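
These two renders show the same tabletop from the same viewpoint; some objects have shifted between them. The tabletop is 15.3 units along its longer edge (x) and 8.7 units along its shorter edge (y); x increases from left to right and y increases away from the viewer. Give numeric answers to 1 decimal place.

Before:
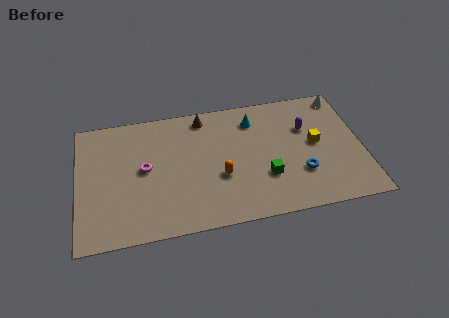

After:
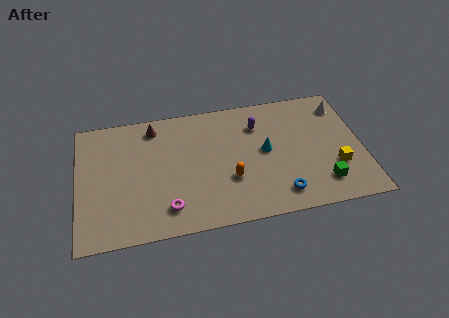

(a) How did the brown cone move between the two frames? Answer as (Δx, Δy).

(-2.7, -0.2)

From the two frames, the brown cone sits at roughly (6.9, 7.6) before and (4.2, 7.4) after.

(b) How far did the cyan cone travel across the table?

2.4

From (9.6, 6.9) to (10.1, 4.6), the cyan cone covered √(0.5² + 2.3²) ≈ 2.4 units.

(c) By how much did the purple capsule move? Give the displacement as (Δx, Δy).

(-2.6, 0.7)

The purple capsule started near (12.4, 5.8) and ended near (9.8, 6.5).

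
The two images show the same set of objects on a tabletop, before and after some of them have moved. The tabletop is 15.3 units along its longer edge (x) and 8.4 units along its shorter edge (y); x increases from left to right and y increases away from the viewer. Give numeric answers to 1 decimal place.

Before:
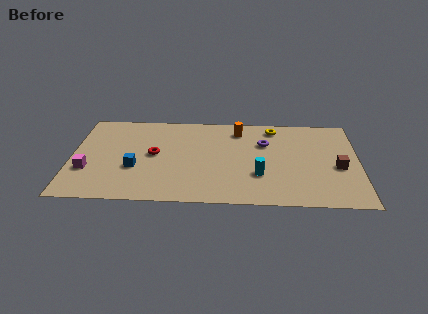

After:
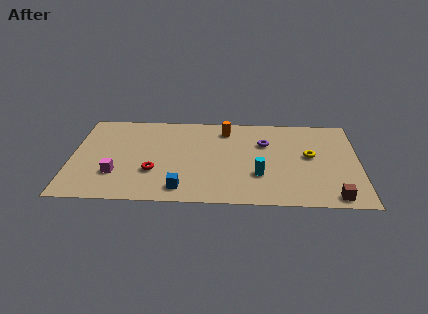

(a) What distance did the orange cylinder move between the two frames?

0.7

The orange cylinder moved from about (8.9, 6.9) to (8.2, 6.9), a distance of √(0.7² + 0.0²) ≈ 0.7.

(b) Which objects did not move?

the purple torus and the cyan cylinder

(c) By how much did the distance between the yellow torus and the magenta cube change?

-0.3

They were about 10.8 units apart before and 10.5 after — 0.3 units closer together.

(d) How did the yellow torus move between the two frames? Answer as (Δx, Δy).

(1.9, -2.6)

From the two frames, the yellow torus sits at roughly (10.8, 7.2) before and (12.7, 4.6) after.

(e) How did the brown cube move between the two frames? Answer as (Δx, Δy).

(-0.3, -2.7)

From the two frames, the brown cube sits at roughly (14.2, 3.6) before and (13.9, 0.9) after.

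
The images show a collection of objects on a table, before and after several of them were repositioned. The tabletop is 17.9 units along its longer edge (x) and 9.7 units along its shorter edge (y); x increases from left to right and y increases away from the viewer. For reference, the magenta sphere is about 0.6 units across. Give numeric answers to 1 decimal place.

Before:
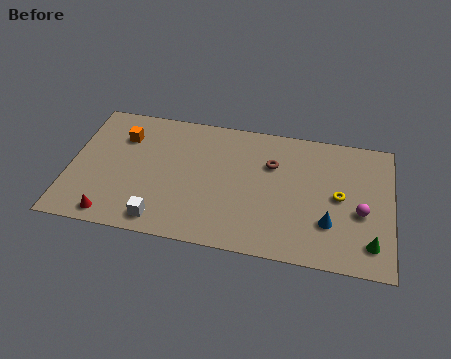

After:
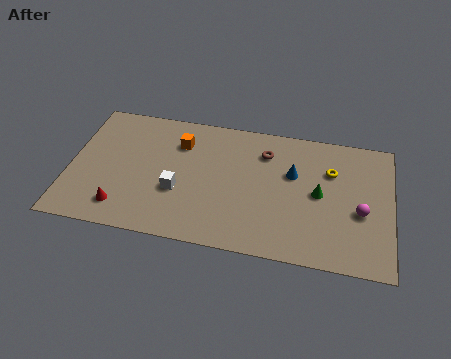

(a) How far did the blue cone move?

3.8

The blue cone was near (14.5, 2.9) before and (12.4, 6.1) after, so it travelled √(2.1² + 3.2²) ≈ 3.8 units.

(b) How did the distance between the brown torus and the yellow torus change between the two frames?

-0.4

The distance was about 4.2 in the first image and 3.8 in the second, so they moved 0.4 units closer together.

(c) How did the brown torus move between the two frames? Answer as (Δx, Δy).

(-0.4, 0.8)

From the two frames, the brown torus sits at roughly (11.2, 6.6) before and (10.8, 7.4) after.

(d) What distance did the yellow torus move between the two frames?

1.9

From (15.0, 4.9) to (14.5, 6.7), the yellow torus covered √(0.5² + 1.8²) ≈ 1.9 units.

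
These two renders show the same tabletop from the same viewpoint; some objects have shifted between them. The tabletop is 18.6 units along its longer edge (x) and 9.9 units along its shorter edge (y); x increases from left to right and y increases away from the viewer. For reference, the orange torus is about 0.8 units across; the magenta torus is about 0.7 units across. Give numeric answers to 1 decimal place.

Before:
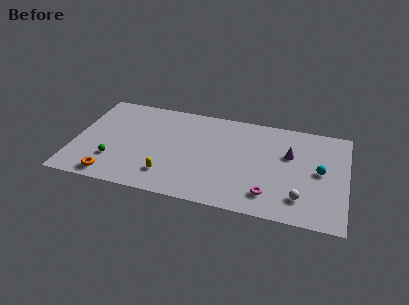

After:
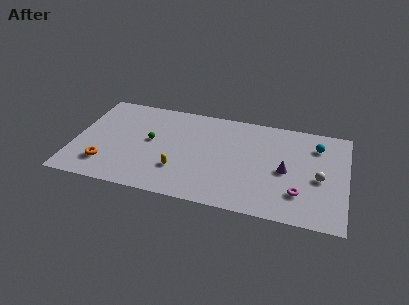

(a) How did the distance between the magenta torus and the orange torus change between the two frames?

+2.5

They were about 10.7 units apart before and 13.2 after — 2.5 units further apart.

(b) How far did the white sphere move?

2.5

The white sphere was near (15.6, 2.2) before and (16.8, 4.4) after, so it travelled √(1.2² + 2.2²) ≈ 2.5 units.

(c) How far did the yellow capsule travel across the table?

1.0

The yellow capsule moved from about (6.6, 2.2) to (7.3, 2.9), a distance of √(0.7² + 0.7²) ≈ 1.0.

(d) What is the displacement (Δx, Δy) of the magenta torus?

(2.0, 0.6)

From the two frames, the magenta torus sits at roughly (13.5, 2.0) before and (15.5, 2.6) after.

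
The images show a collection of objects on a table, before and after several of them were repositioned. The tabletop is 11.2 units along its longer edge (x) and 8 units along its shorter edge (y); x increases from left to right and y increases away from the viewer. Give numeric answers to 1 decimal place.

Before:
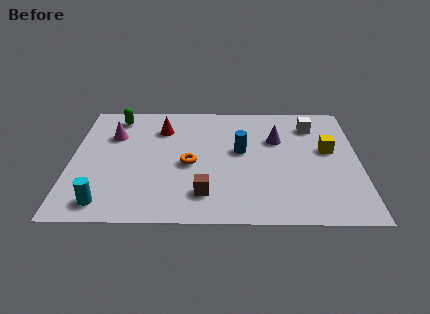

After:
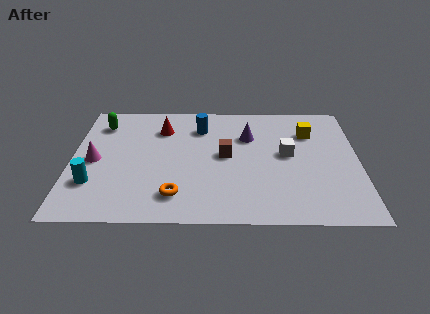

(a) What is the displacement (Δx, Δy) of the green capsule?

(-0.6, -0.5)

The green capsule started near (1.7, 6.8) and ended near (1.1, 6.3).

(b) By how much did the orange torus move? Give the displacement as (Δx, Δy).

(-0.5, -2.0)

From the two frames, the orange torus sits at roughly (4.6, 3.6) before and (4.1, 1.6) after.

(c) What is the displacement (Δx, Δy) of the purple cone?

(-1.1, 0.2)

The purple cone started near (8.0, 5.3) and ended near (6.9, 5.5).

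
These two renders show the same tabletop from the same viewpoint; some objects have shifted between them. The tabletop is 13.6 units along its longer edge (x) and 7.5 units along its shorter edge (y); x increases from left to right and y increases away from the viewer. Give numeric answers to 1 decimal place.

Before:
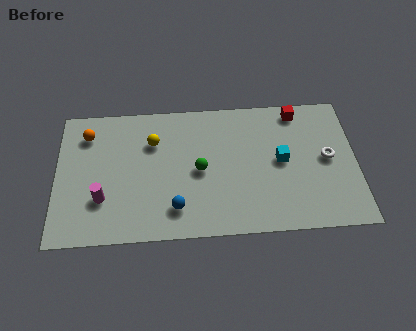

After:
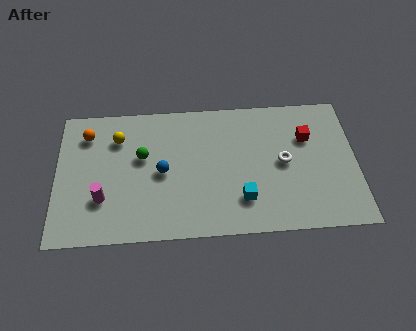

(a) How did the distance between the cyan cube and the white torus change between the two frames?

+0.6

They were about 2.1 units apart before and 2.7 after — 0.6 units further apart.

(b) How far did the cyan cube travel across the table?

2.7

The cyan cube moved from about (10.2, 3.9) to (8.4, 1.9), a distance of √(1.8² + 2.0²) ≈ 2.7.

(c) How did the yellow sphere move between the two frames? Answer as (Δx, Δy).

(-1.6, 0.3)

The yellow sphere was at about (4.4, 5.3) and moved to about (2.8, 5.6).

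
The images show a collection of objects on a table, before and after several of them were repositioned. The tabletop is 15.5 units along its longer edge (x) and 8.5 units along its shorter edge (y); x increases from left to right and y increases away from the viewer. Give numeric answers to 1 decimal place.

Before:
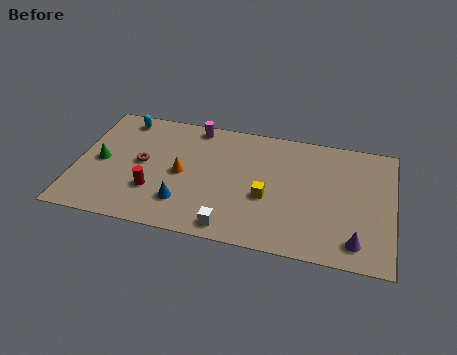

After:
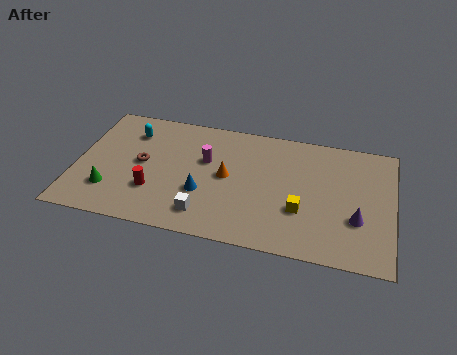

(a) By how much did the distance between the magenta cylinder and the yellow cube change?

-0.3

Before: roughly 5.7 units apart; after: 5.4. That's 0.3 units closer together.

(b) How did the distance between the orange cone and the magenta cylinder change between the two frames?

-2.1

They were about 3.5 units apart before and 1.4 after — 2.1 units closer together.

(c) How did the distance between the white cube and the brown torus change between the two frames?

-1.4

Before: roughly 5.7 units apart; after: 4.3. That's 1.4 units closer together.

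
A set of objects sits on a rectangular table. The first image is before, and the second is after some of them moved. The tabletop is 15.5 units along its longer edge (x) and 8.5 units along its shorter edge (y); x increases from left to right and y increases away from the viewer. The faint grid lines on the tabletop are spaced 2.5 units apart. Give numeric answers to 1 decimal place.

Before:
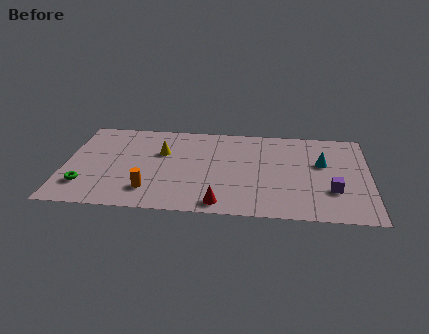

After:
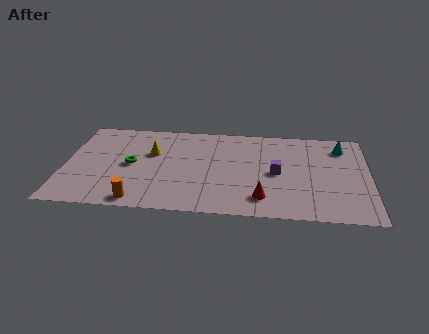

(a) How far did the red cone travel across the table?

2.2

The red cone moved from about (8.0, 1.0) to (10.1, 1.7), a distance of √(2.1² + 0.7²) ≈ 2.2.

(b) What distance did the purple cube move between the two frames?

3.1

The purple cube was near (13.6, 2.7) before and (10.8, 4.1) after, so it travelled √(2.8² + 1.4²) ≈ 3.1 units.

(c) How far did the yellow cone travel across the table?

0.5

The yellow cone was near (4.9, 5.5) before and (4.4, 5.4) after, so it travelled √(0.5² + 0.1²) ≈ 0.5 units.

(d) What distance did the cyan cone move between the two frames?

1.9

The cyan cone was near (13.1, 5.2) before and (14.1, 6.8) after, so it travelled √(1.0² + 1.6²) ≈ 1.9 units.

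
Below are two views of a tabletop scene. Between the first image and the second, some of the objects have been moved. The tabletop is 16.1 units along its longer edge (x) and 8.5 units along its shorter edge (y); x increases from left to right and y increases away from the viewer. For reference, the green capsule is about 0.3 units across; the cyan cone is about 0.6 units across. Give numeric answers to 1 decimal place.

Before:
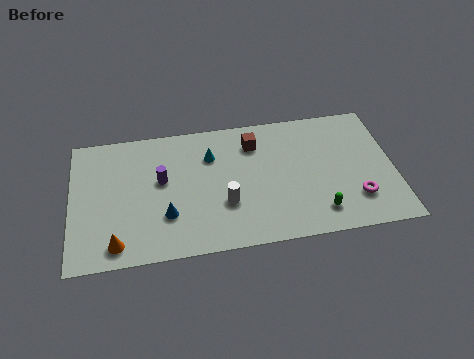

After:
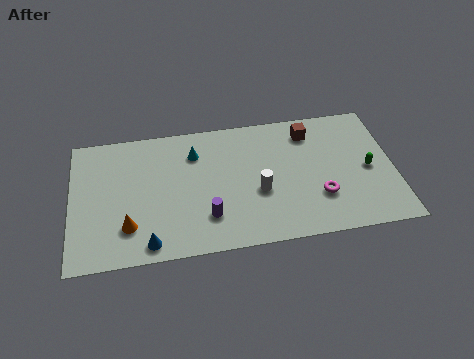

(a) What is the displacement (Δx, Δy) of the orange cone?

(0.6, 1.0)

From the two frames, the orange cone sits at roughly (2.2, 1.2) before and (2.8, 2.2) after.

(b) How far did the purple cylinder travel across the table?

3.5

The purple cylinder moved from about (4.5, 4.9) to (6.7, 2.2), a distance of √(2.2² + 2.7²) ≈ 3.5.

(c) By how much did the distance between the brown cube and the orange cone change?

+1.5

The distance was about 8.8 in the first image and 10.3 in the second, so they moved 1.5 units further apart.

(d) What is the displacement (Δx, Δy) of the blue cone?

(-0.9, -1.6)

From the two frames, the blue cone sits at roughly (4.7, 2.6) before and (3.8, 1.0) after.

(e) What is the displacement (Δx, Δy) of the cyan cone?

(-0.8, 0.3)

The cyan cone was at about (7.0, 6.1) and moved to about (6.2, 6.4).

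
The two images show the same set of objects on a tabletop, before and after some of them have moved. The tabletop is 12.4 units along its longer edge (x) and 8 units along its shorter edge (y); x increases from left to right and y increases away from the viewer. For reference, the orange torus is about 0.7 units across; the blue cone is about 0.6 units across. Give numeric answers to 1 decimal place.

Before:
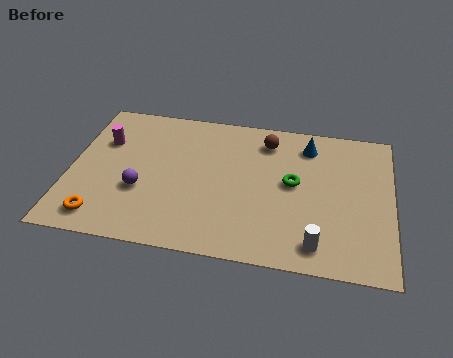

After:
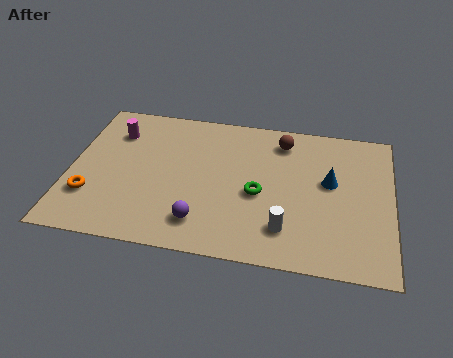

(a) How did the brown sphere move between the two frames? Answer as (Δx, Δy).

(0.6, 0.1)

From the two frames, the brown sphere sits at roughly (7.5, 6.5) before and (8.1, 6.6) after.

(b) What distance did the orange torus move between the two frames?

1.2

The orange torus was near (1.4, 1.2) before and (0.9, 2.3) after, so it travelled √(0.5² + 1.1²) ≈ 1.2 units.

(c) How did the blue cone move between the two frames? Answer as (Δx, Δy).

(0.9, -1.9)

The blue cone was at about (9.1, 6.5) and moved to about (10.0, 4.6).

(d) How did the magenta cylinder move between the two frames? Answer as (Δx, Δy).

(0.4, 0.6)

From the two frames, the magenta cylinder sits at roughly (1.2, 5.4) before and (1.6, 6.0) after.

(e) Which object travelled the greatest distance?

the purple sphere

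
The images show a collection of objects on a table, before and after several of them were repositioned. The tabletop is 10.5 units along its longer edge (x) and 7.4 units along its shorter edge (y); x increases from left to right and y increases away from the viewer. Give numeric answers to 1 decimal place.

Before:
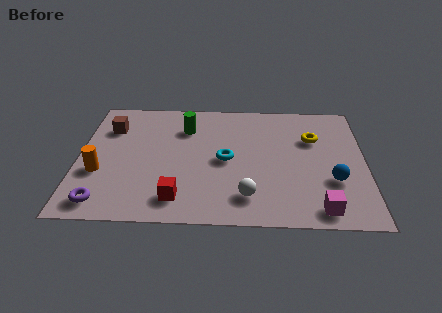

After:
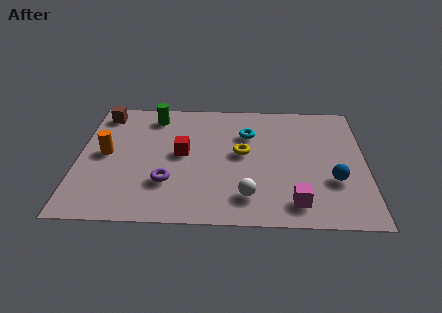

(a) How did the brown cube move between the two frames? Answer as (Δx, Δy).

(-0.3, 0.9)

The brown cube was at about (1.1, 5.4) and moved to about (0.8, 6.3).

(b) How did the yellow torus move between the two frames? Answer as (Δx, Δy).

(-2.6, -1.0)

The yellow torus was at about (8.6, 5.0) and moved to about (6.0, 4.0).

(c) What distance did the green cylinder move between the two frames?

1.4

The green cylinder was near (3.9, 5.5) before and (2.7, 6.2) after, so it travelled √(1.2² + 0.7²) ≈ 1.4 units.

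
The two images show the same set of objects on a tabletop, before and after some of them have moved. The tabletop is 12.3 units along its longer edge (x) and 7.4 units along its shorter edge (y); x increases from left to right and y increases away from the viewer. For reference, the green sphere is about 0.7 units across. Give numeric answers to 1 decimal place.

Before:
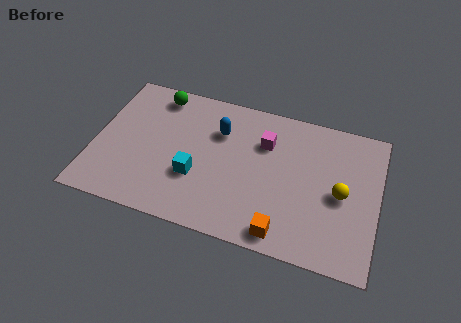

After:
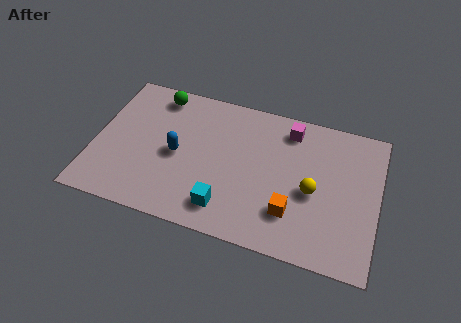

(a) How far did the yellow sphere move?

1.2

The yellow sphere was near (10.7, 3.5) before and (9.5, 3.3) after, so it travelled √(1.2² + 0.2²) ≈ 1.2 units.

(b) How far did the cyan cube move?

1.8

The cyan cube was near (4.5, 2.6) before and (5.9, 1.4) after, so it travelled √(1.4² + 1.2²) ≈ 1.8 units.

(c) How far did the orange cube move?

1.1

From (8.4, 0.9) to (8.7, 2.0), the orange cube covered √(0.3² + 1.1²) ≈ 1.1 units.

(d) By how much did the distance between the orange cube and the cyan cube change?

-1.4

The distance was about 4.3 in the first image and 2.9 in the second, so they moved 1.4 units closer together.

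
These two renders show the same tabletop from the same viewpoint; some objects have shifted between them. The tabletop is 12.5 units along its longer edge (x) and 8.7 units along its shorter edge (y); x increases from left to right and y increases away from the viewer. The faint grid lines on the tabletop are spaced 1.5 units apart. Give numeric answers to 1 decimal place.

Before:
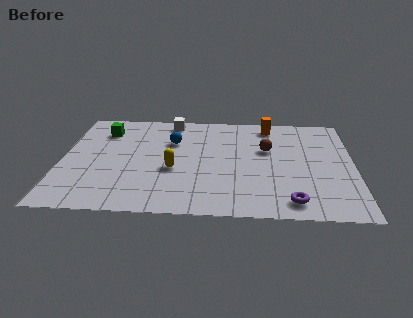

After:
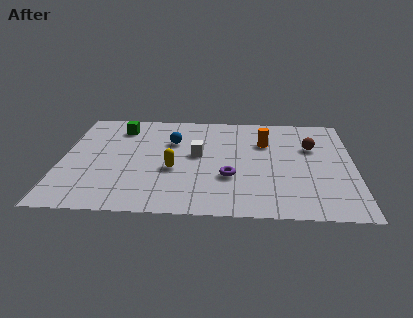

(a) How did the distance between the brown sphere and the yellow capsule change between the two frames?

+1.9

They were about 4.4 units apart before and 6.3 after — 1.9 units further apart.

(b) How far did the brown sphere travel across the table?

1.9

The brown sphere moved from about (8.8, 5.4) to (10.7, 5.7), a distance of √(1.9² + 0.3²) ≈ 1.9.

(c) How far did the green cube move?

0.8

From (1.7, 6.7) to (2.4, 7.0), the green cube covered √(0.7² + 0.3²) ≈ 0.8 units.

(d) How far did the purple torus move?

3.2

From (9.8, 1.2) to (7.2, 3.0), the purple torus covered √(2.6² + 1.8²) ≈ 3.2 units.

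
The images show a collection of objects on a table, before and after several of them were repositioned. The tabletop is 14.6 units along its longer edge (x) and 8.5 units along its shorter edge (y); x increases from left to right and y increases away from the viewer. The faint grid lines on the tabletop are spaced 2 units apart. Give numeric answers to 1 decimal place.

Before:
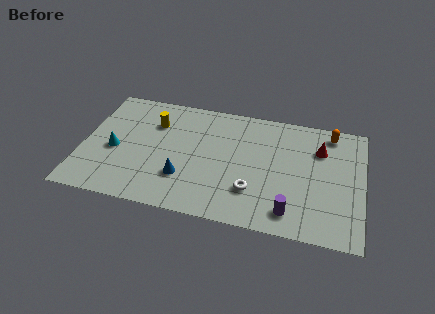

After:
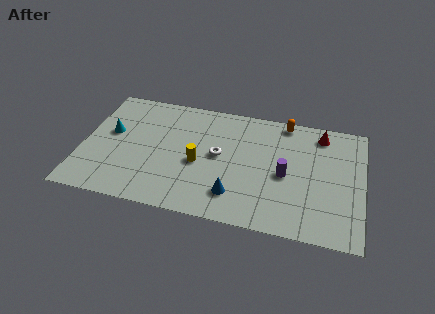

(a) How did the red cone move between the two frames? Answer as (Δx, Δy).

(0.0, 1.1)

From the two frames, the red cone sits at roughly (12.3, 6.1) before and (12.3, 7.2) after.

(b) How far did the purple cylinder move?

2.5

From (11.0, 1.4) to (10.6, 3.9), the purple cylinder covered √(0.4² + 2.5²) ≈ 2.5 units.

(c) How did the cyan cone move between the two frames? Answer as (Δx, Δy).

(-0.3, 1.2)

From the two frames, the cyan cone sits at roughly (1.7, 3.7) before and (1.4, 4.9) after.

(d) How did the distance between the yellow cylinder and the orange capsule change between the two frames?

-3.4

The distance was about 9.3 in the first image and 5.9 in the second, so they moved 3.4 units closer together.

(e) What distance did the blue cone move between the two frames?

2.8

The blue cone was near (5.4, 2.5) before and (8.1, 1.9) after, so it travelled √(2.7² + 0.6²) ≈ 2.8 units.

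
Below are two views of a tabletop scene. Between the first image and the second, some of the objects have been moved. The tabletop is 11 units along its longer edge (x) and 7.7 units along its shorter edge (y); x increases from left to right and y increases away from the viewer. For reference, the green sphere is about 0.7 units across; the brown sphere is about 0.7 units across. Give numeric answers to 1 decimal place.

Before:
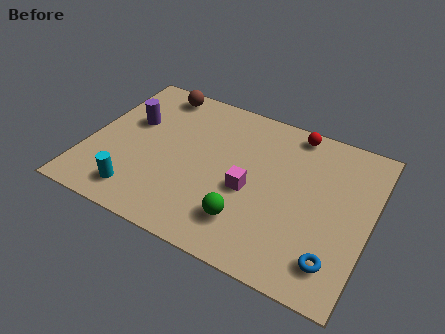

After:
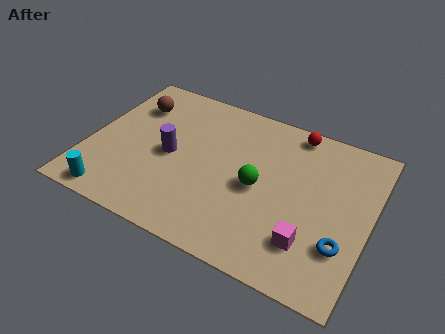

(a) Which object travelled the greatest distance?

the magenta cube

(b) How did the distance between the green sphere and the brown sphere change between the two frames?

-0.9

The distance was about 6.6 in the first image and 5.7 in the second, so they moved 0.9 units closer together.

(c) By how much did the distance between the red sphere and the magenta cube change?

+1.3

Before: roughly 3.8 units apart; after: 5.1. That's 1.3 units further apart.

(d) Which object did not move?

the red sphere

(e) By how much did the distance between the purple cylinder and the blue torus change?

-2.0

The distance was about 9.0 in the first image and 7.0 in the second, so they moved 2.0 units closer together.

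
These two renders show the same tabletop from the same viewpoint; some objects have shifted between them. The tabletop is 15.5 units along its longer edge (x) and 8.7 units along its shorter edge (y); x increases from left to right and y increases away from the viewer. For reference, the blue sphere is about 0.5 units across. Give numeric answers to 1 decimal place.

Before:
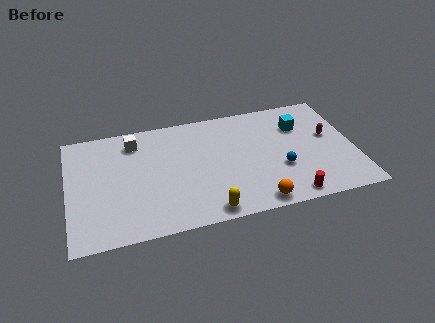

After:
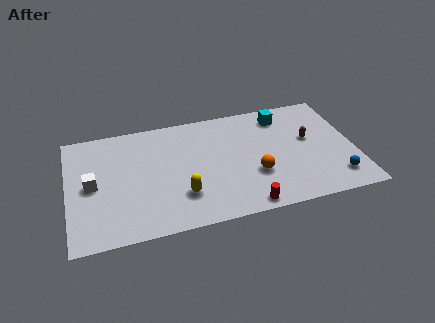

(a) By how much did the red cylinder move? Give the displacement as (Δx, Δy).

(-2.4, -0.1)

The red cylinder started near (11.7, 0.9) and ended near (9.3, 0.8).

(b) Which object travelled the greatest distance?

the white cube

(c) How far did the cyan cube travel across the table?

1.3

The cyan cube was near (12.7, 6.2) before and (11.8, 7.2) after, so it travelled √(0.9² + 1.0²) ≈ 1.3 units.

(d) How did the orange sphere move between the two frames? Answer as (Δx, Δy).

(0.1, 2.1)

From the two frames, the orange sphere sits at roughly (9.9, 0.9) before and (10.0, 3.0) after.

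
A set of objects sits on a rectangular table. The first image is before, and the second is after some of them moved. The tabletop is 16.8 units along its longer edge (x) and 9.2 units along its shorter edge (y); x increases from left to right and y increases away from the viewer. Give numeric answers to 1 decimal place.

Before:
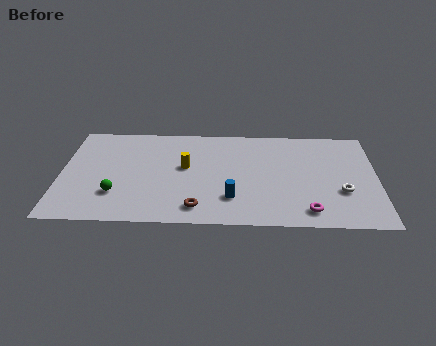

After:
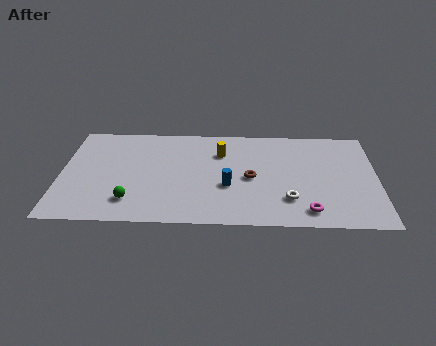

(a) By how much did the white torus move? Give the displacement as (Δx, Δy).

(-2.8, -0.8)

From the two frames, the white torus sits at roughly (14.9, 3.2) before and (12.1, 2.4) after.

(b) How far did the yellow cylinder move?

2.4

From (6.6, 5.2) to (8.5, 6.6), the yellow cylinder covered √(1.9² + 1.4²) ≈ 2.4 units.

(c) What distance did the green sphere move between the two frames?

1.0

The green sphere moved from about (3.0, 2.6) to (3.8, 2.0), a distance of √(0.8² + 0.6²) ≈ 1.0.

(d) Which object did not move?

the magenta torus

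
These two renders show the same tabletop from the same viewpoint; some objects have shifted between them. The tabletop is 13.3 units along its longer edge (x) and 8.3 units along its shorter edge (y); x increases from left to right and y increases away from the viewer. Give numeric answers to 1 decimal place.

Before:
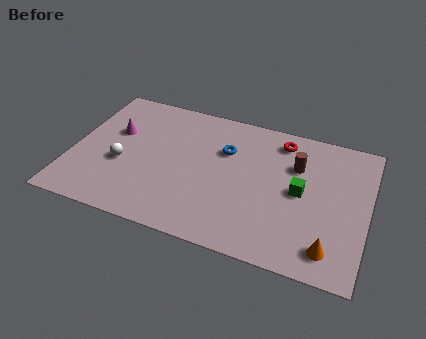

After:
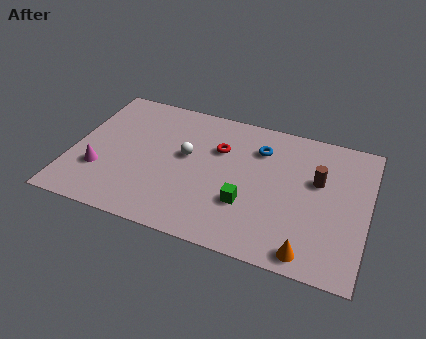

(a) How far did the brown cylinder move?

1.2

The brown cylinder was near (10.0, 5.7) before and (11.0, 5.1) after, so it travelled √(1.0² + 0.6²) ≈ 1.2 units.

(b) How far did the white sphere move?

3.1

The white sphere was near (2.3, 3.3) before and (5.1, 4.7) after, so it travelled √(2.8² + 1.4²) ≈ 3.1 units.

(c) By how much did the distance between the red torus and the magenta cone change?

-1.7

The distance was about 7.6 in the first image and 5.9 in the second, so they moved 1.7 units closer together.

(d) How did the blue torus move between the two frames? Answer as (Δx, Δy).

(1.5, 0.6)

The blue torus was at about (6.8, 5.6) and moved to about (8.3, 6.2).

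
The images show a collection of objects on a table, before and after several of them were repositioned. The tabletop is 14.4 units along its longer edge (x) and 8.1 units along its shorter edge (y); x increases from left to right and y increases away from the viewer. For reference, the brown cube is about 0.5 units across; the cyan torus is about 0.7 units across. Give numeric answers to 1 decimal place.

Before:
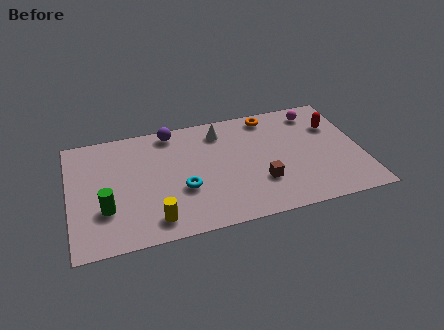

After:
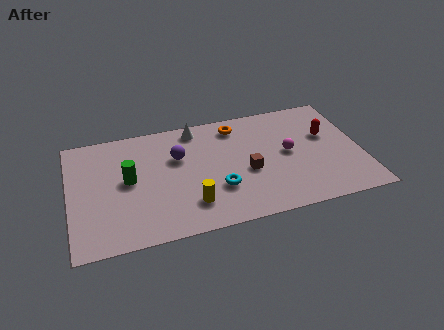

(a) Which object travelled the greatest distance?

the magenta sphere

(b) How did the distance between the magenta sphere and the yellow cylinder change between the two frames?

-4.5

They were about 10.0 units apart before and 5.5 after — 4.5 units closer together.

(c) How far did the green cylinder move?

2.1

From (1.7, 2.6) to (2.9, 4.3), the green cylinder covered √(1.2² + 1.7²) ≈ 2.1 units.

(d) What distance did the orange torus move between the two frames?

1.7

The orange torus moved from about (10.1, 7.1) to (8.4, 6.8), a distance of √(1.7² + 0.3²) ≈ 1.7.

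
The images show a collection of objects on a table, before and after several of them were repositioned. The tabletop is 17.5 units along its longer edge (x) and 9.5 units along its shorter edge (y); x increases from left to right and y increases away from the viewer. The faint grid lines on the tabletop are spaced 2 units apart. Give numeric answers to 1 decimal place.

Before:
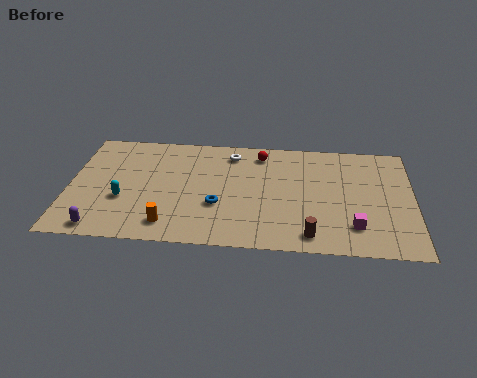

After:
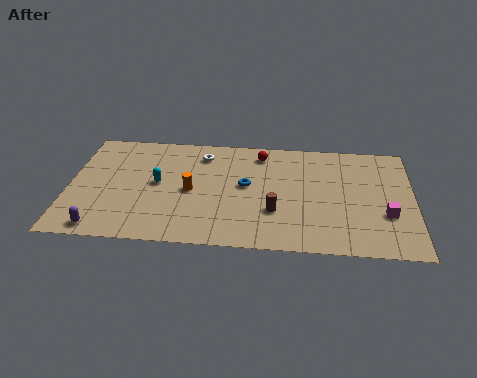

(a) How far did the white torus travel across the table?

1.5

The white torus moved from about (8.2, 7.9) to (6.7, 7.7), a distance of √(1.5² + 0.2²) ≈ 1.5.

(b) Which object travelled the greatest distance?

the orange cylinder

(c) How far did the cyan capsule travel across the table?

2.3

From (2.8, 3.5) to (4.5, 5.0), the cyan capsule covered √(1.7² + 1.5²) ≈ 2.3 units.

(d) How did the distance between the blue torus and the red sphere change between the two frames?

-2.2

They were about 5.1 units apart before and 2.9 after — 2.2 units closer together.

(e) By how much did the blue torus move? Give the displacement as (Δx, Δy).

(1.4, 1.8)

The blue torus was at about (7.6, 3.4) and moved to about (9.0, 5.2).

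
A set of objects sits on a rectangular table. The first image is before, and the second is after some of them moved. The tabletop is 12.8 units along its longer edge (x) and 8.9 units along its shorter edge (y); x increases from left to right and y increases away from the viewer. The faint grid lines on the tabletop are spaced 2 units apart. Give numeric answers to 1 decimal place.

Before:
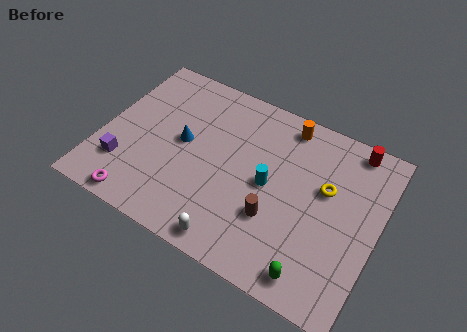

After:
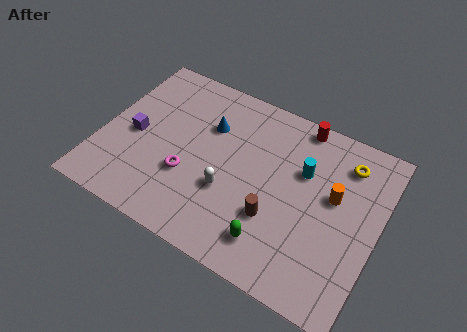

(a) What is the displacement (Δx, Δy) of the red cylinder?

(-2.5, 0.1)

The red cylinder was at about (11.2, 8.0) and moved to about (8.7, 8.1).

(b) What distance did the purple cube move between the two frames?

1.8

From (1.3, 2.3) to (1.5, 4.1), the purple cube covered √(0.2² + 1.8²) ≈ 1.8 units.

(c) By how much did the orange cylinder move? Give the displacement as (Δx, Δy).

(2.6, -2.6)

The orange cylinder started near (8.1, 7.8) and ended near (10.7, 5.2).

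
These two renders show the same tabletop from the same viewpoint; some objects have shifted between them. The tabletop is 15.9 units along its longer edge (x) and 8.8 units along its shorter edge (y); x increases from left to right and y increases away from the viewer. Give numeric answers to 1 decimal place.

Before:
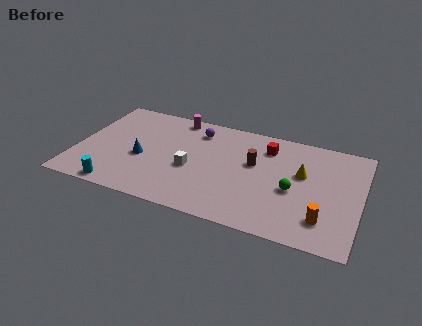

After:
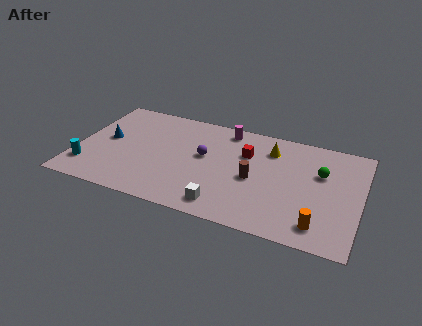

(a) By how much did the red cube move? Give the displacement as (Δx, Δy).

(-1.1, -0.9)

From the two frames, the red cube sits at roughly (10.5, 6.9) before and (9.4, 6.0) after.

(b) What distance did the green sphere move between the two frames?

2.4

The green sphere moved from about (12.2, 3.8) to (13.6, 5.7), a distance of √(1.4² + 1.9²) ≈ 2.4.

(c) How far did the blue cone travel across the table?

2.3

From (3.7, 3.7) to (1.6, 4.7), the blue cone covered √(2.1² + 1.0²) ≈ 2.3 units.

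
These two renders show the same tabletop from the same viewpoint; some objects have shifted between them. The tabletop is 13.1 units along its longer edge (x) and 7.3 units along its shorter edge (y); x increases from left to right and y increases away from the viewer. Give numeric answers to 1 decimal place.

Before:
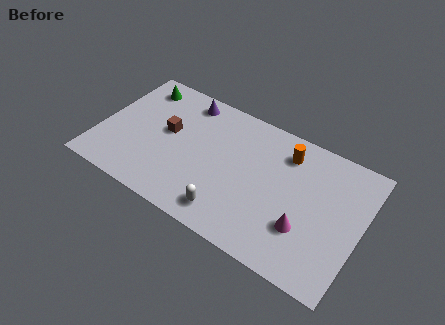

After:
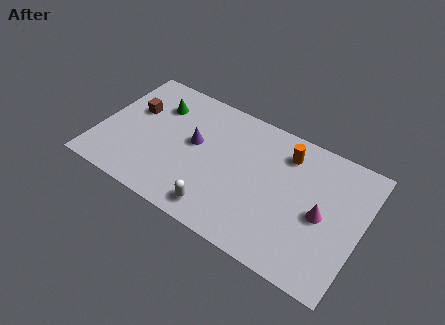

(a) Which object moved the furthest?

the purple cone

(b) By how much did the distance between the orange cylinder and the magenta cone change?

-0.6

Before: roughly 3.8 units apart; after: 3.2. That's 0.6 units closer together.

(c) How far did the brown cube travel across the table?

1.9

The brown cube moved from about (3.3, 4.1) to (1.5, 4.6), a distance of √(1.8² + 0.5²) ≈ 1.9.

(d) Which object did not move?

the orange cylinder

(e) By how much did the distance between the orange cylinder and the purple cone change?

-0.5

Before: roughly 5.2 units apart; after: 4.7. That's 0.5 units closer together.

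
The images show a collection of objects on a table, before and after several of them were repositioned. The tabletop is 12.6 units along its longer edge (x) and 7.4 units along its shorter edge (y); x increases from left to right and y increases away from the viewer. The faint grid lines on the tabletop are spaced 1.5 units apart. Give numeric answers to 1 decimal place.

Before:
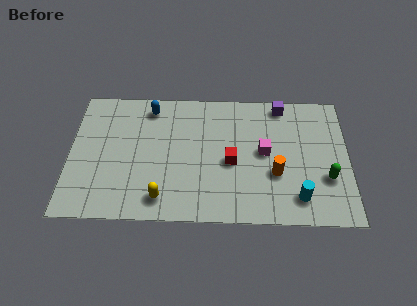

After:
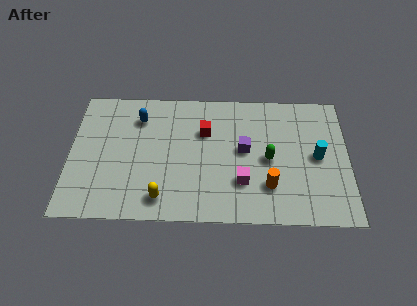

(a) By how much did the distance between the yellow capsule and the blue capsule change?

-0.5

They were about 5.1 units apart before and 4.6 after — 0.5 units closer together.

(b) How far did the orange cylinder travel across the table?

0.8

From (9.3, 2.7) to (9.0, 2.0), the orange cylinder covered √(0.3² + 0.7²) ≈ 0.8 units.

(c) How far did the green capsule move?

2.8

The green capsule moved from about (11.6, 2.5) to (9.0, 3.5), a distance of √(2.6² + 1.0²) ≈ 2.8.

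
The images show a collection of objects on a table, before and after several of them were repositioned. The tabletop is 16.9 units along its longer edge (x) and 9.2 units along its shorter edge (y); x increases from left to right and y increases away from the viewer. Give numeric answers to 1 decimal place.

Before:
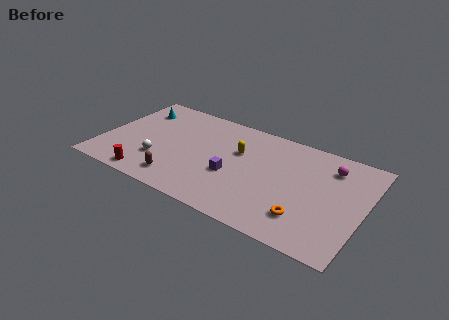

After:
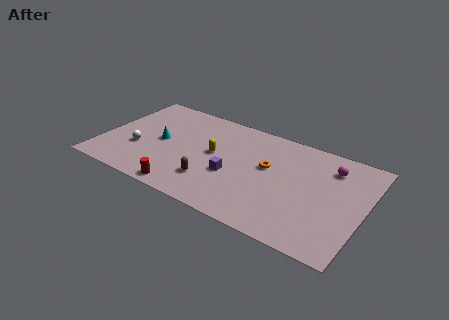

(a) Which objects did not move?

the magenta sphere and the purple cube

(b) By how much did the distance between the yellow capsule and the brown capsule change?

-2.8

They were about 5.4 units apart before and 2.6 after — 2.8 units closer together.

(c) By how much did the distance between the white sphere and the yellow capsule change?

-0.6

They were about 5.7 units apart before and 5.1 after — 0.6 units closer together.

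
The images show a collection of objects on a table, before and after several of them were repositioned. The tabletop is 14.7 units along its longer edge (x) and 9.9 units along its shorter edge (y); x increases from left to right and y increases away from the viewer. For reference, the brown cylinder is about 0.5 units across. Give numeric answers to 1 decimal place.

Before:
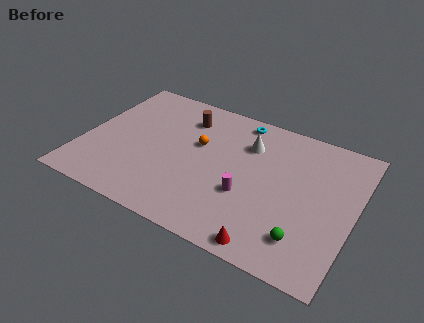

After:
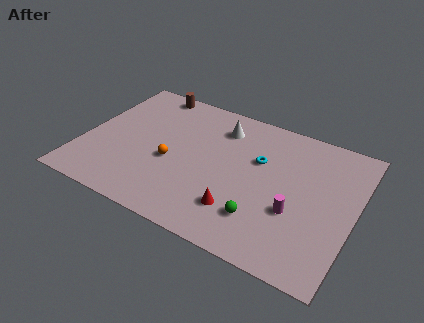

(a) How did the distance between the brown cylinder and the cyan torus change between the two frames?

+3.9

They were about 3.1 units apart before and 7.0 after — 3.9 units further apart.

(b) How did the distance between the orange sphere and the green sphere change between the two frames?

-1.9

They were about 7.4 units apart before and 5.5 after — 1.9 units closer together.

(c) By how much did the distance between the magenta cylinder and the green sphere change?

-1.6

They were about 3.6 units apart before and 2.0 after — 1.6 units closer together.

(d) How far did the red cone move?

2.3

The red cone was near (10.7, 0.9) before and (8.9, 2.4) after, so it travelled √(1.8² + 1.5²) ≈ 2.3 units.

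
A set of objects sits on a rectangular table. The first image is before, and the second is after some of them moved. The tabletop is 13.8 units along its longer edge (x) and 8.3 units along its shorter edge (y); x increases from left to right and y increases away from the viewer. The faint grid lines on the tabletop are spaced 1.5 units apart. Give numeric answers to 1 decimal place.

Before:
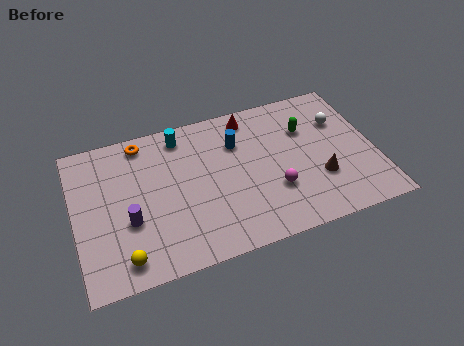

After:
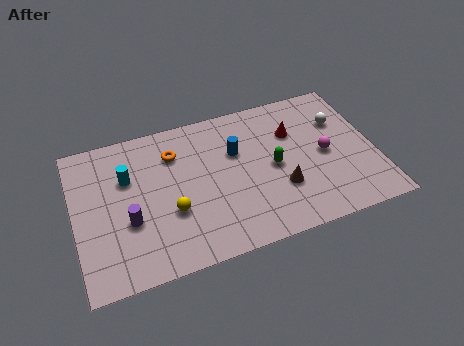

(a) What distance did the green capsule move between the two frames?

2.4

From (10.8, 5.7) to (9.1, 4.0), the green capsule covered √(1.7² + 1.7²) ≈ 2.4 units.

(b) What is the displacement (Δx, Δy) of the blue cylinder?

(-0.1, -0.5)

The blue cylinder was at about (7.6, 5.9) and moved to about (7.5, 5.4).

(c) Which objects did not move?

the purple cylinder and the white sphere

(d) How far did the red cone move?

2.4

The red cone was near (8.3, 7.2) before and (10.2, 5.7) after, so it travelled √(1.9² + 1.5²) ≈ 2.4 units.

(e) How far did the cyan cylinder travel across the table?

3.1

From (5.1, 7.1) to (2.5, 5.5), the cyan cylinder covered √(2.6² + 1.6²) ≈ 3.1 units.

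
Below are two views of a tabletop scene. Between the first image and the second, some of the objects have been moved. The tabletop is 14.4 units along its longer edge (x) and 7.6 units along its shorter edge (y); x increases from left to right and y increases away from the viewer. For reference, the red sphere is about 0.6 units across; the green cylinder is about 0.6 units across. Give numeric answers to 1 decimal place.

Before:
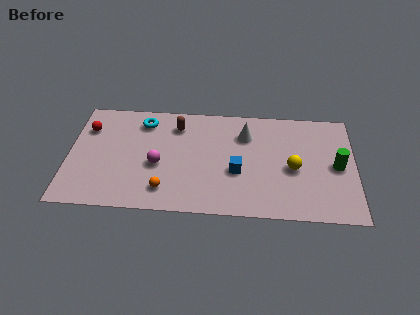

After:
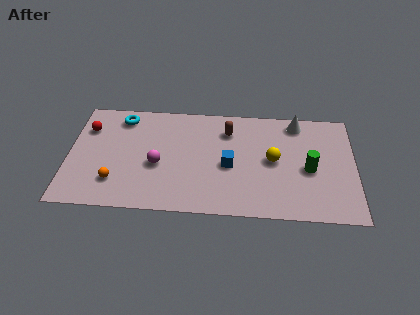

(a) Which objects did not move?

the magenta sphere and the red sphere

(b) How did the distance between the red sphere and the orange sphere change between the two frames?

-1.8

The distance was about 5.7 in the first image and 3.9 in the second, so they moved 1.8 units closer together.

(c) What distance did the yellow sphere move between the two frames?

1.1

The yellow sphere moved from about (11.3, 3.4) to (10.3, 3.9), a distance of √(1.0² + 0.5²) ≈ 1.1.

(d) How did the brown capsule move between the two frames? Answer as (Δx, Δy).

(2.6, -0.2)

The brown capsule was at about (5.4, 6.0) and moved to about (8.0, 5.8).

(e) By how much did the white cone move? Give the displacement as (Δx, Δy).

(2.6, 1.0)

The white cone was at about (8.9, 5.6) and moved to about (11.5, 6.6).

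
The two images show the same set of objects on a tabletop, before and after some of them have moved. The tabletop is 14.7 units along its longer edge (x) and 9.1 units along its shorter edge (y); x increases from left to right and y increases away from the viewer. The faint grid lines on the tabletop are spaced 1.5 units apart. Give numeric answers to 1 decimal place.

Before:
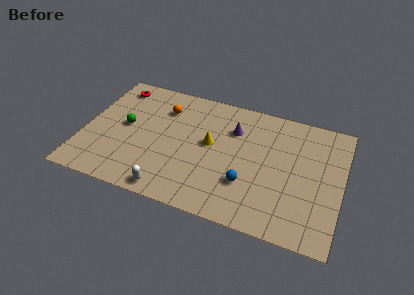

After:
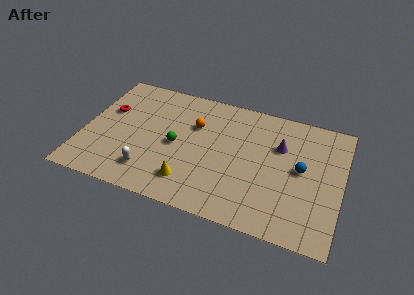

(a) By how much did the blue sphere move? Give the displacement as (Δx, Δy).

(2.9, 2.0)

The blue sphere was at about (9.5, 2.8) and moved to about (12.4, 4.8).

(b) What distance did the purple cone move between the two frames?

2.7

The purple cone moved from about (8.4, 6.5) to (11.1, 6.1), a distance of √(2.7² + 0.4²) ≈ 2.7.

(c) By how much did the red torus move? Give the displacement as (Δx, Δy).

(-0.2, -2.0)

The red torus started near (1.4, 7.7) and ended near (1.2, 5.7).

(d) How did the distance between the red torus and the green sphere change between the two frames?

+1.3

Before: roughly 3.0 units apart; after: 4.3. That's 1.3 units further apart.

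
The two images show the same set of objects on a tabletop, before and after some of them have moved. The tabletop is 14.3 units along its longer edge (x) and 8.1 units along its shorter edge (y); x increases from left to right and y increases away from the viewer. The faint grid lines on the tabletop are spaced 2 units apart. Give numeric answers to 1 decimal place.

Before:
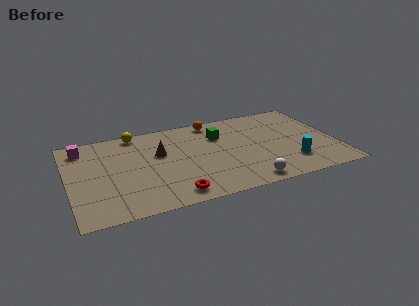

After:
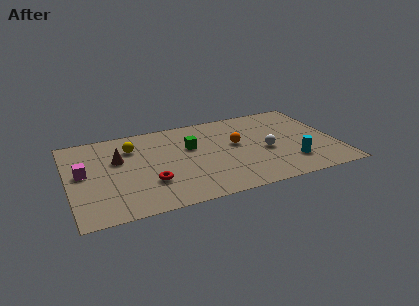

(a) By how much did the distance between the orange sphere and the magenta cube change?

+1.1

The distance was about 7.1 in the first image and 8.2 in the second, so they moved 1.1 units further apart.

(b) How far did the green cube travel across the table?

1.7

From (8.2, 5.7) to (6.6, 5.1), the green cube covered √(1.6² + 0.6²) ≈ 1.7 units.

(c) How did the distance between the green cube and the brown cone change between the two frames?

+0.5

The distance was about 3.4 in the first image and 3.9 in the second, so they moved 0.5 units further apart.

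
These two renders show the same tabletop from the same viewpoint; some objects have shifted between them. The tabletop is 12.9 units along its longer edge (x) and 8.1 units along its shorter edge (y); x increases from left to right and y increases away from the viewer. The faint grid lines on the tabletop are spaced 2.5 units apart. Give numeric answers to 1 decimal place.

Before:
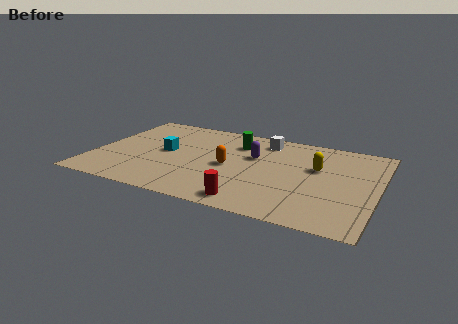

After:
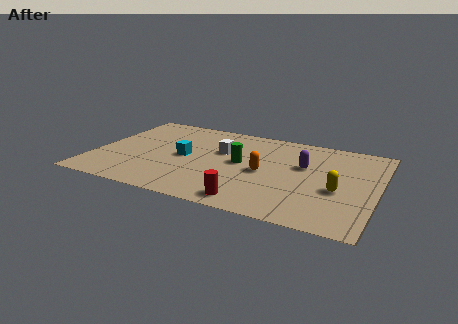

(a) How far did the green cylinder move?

1.8

The green cylinder moved from about (6.3, 6.1) to (6.7, 4.3), a distance of √(0.4² + 1.8²) ≈ 1.8.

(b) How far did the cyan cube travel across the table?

0.9

The cyan cube was near (3.2, 4.2) before and (4.1, 4.0) after, so it travelled √(0.9² + 0.2²) ≈ 0.9 units.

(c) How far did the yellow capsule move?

2.0

The yellow capsule moved from about (10.1, 5.0) to (11.2, 3.3), a distance of √(1.1² + 1.7²) ≈ 2.0.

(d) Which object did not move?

the red cylinder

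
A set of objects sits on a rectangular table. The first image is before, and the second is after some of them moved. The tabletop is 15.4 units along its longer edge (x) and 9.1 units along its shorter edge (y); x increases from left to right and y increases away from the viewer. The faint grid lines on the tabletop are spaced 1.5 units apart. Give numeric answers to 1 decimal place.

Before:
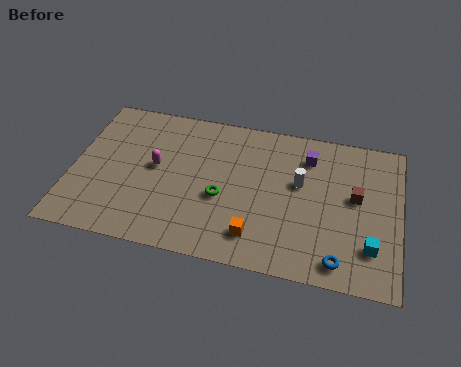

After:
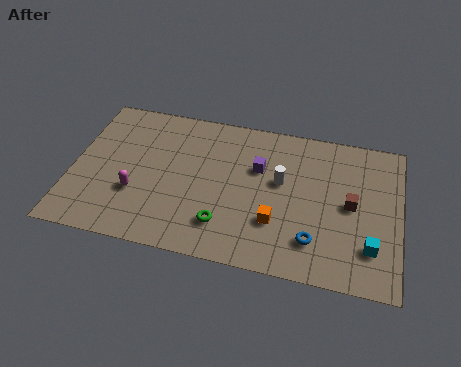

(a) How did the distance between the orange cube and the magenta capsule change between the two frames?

+0.8

The distance was about 5.8 in the first image and 6.6 in the second, so they moved 0.8 units further apart.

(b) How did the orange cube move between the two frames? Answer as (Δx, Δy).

(0.9, 1.0)

The orange cube started near (8.8, 1.8) and ended near (9.7, 2.8).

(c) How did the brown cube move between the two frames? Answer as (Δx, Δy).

(-0.2, -0.5)

From the two frames, the brown cube sits at roughly (13.3, 5.1) before and (13.1, 4.6) after.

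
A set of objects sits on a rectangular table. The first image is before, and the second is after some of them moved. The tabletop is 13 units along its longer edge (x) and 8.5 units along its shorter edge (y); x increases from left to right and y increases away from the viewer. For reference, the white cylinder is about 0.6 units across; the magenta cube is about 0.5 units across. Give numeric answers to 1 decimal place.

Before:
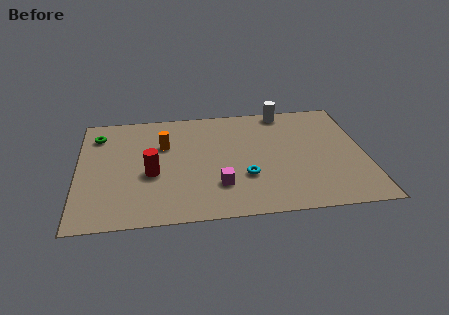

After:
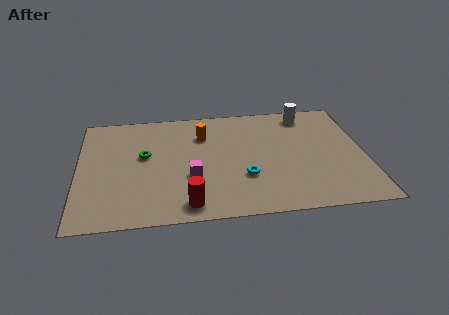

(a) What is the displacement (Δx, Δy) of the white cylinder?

(1.0, -0.4)

The white cylinder started near (9.5, 7.7) and ended near (10.5, 7.3).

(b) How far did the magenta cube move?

1.4

The magenta cube moved from about (6.3, 2.3) to (5.1, 3.1), a distance of √(1.2² + 0.8²) ≈ 1.4.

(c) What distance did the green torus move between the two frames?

2.8

The green torus was near (0.9, 6.7) before and (3.0, 4.9) after, so it travelled √(2.1² + 1.8²) ≈ 2.8 units.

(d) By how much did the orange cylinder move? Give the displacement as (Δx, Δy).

(1.8, 0.6)

From the two frames, the orange cylinder sits at roughly (3.9, 5.6) before and (5.7, 6.2) after.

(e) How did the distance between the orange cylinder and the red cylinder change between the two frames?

+3.0

Before: roughly 2.2 units apart; after: 5.2. That's 3.0 units further apart.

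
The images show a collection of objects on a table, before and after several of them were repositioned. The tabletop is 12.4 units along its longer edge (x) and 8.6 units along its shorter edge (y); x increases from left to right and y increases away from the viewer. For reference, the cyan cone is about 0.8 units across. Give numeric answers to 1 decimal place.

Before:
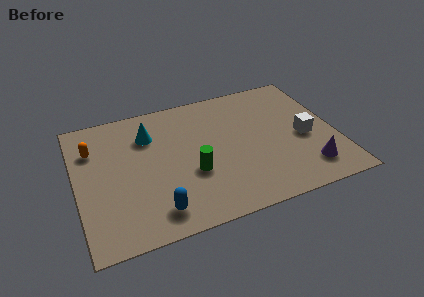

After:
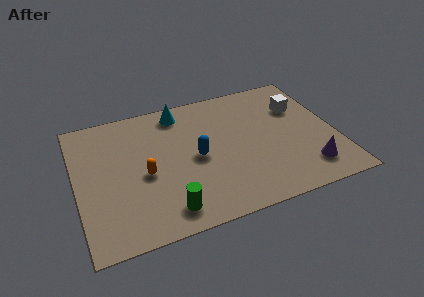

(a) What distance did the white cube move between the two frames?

2.1

From (10.9, 3.8) to (10.9, 5.9), the white cube covered √(0.0² + 2.1²) ≈ 2.1 units.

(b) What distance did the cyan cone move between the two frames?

1.9

The cyan cone was near (3.6, 6.3) before and (5.2, 7.4) after, so it travelled √(1.6² + 1.1²) ≈ 1.9 units.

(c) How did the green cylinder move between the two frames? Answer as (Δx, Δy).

(-1.4, -1.9)

From the two frames, the green cylinder sits at roughly (5.4, 3.2) before and (4.0, 1.3) after.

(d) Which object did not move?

the purple cone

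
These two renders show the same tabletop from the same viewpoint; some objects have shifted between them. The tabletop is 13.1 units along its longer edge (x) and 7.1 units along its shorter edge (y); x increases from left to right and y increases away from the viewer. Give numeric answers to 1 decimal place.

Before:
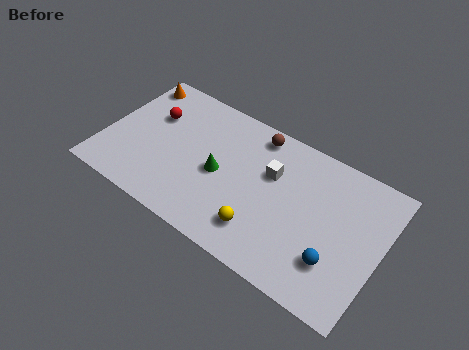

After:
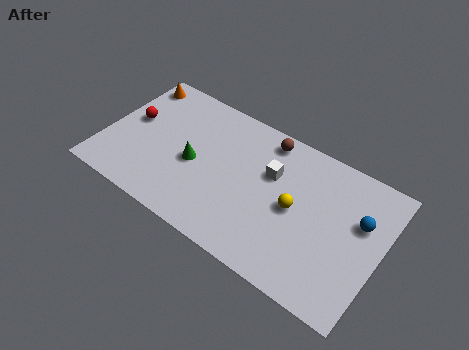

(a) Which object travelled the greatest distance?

the blue sphere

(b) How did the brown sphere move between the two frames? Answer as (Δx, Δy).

(0.5, 0.0)

The brown sphere started near (6.8, 6.2) and ended near (7.3, 6.2).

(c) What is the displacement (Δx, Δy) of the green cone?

(-1.2, -0.1)

The green cone started near (5.5, 3.3) and ended near (4.3, 3.2).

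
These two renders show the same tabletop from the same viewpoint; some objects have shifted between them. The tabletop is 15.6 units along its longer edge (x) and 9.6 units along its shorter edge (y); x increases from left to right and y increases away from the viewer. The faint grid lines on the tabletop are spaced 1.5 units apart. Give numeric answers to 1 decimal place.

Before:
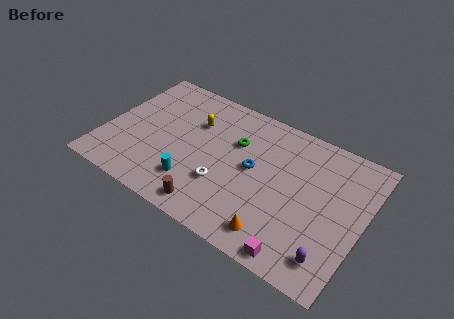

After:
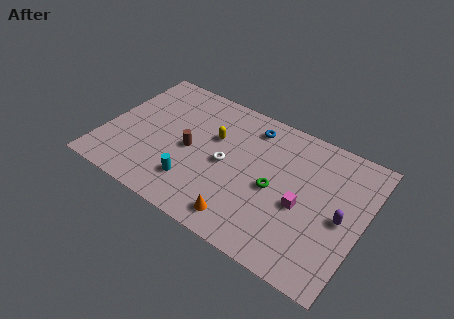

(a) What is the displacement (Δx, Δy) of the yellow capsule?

(1.3, -0.5)

The yellow capsule started near (5.1, 6.6) and ended near (6.4, 6.1).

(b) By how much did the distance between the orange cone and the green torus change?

-2.6

They were about 5.9 units apart before and 3.3 after — 2.6 units closer together.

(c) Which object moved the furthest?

the brown cylinder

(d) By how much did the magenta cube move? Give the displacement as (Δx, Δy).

(-0.3, 3.2)

The magenta cube was at about (12.4, 0.9) and moved to about (12.1, 4.1).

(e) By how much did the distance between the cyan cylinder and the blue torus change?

+2.0

They were about 4.3 units apart before and 6.3 after — 2.0 units further apart.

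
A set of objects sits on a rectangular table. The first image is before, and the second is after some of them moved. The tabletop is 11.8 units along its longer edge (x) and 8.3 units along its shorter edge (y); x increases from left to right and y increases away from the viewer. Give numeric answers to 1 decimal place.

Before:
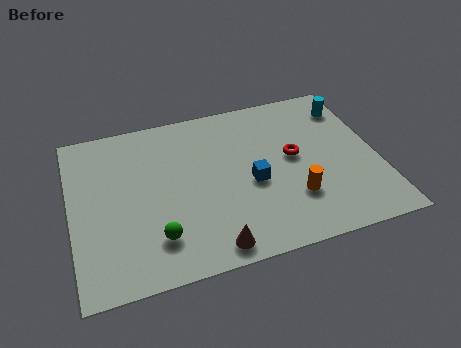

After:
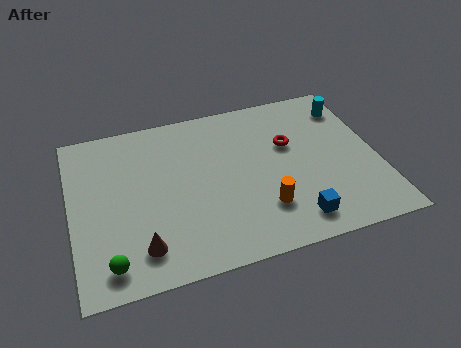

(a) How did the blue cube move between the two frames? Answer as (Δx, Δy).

(1.4, -2.3)

The blue cube was at about (6.9, 3.6) and moved to about (8.3, 1.3).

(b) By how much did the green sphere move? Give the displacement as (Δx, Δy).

(-1.8, -0.7)

The green sphere started near (3.1, 1.9) and ended near (1.3, 1.2).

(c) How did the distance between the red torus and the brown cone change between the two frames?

+2.0

The distance was about 5.0 in the first image and 7.0 in the second, so they moved 2.0 units further apart.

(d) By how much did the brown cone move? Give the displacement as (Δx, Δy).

(-2.6, 0.7)

The brown cone started near (5.1, 0.9) and ended near (2.5, 1.6).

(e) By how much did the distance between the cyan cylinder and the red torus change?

-0.3

The distance was about 3.2 in the first image and 2.9 in the second, so they moved 0.3 units closer together.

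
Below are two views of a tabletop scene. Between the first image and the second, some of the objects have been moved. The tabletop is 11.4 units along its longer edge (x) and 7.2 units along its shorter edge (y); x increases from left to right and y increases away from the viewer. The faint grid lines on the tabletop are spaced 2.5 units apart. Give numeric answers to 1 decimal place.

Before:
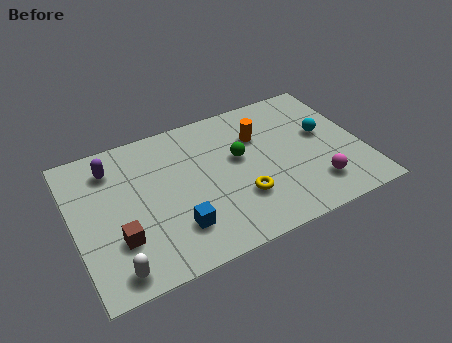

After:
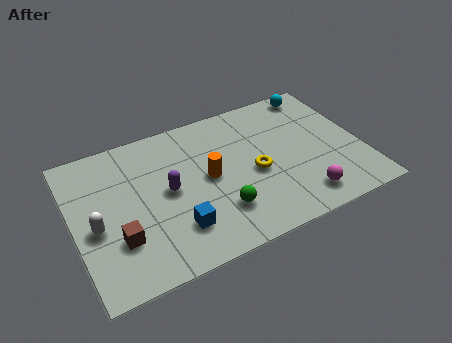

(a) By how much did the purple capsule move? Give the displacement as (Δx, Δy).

(2.0, -2.0)

From the two frames, the purple capsule sits at roughly (1.7, 5.7) before and (3.7, 3.7) after.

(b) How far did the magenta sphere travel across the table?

0.7

The magenta sphere moved from about (9.3, 1.6) to (8.7, 1.2), a distance of √(0.6² + 0.4²) ≈ 0.7.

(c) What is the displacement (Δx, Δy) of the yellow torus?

(0.7, 1.0)

The yellow torus was at about (6.4, 2.2) and moved to about (7.1, 3.2).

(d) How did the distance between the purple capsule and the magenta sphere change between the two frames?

-3.0

Before: roughly 8.6 units apart; after: 5.6. That's 3.0 units closer together.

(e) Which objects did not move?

the brown cube and the blue cube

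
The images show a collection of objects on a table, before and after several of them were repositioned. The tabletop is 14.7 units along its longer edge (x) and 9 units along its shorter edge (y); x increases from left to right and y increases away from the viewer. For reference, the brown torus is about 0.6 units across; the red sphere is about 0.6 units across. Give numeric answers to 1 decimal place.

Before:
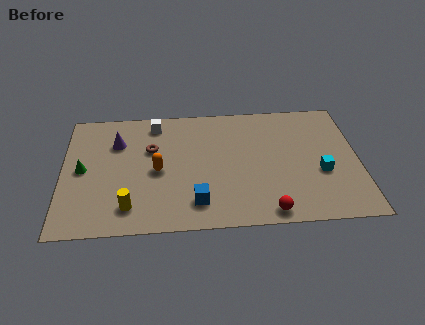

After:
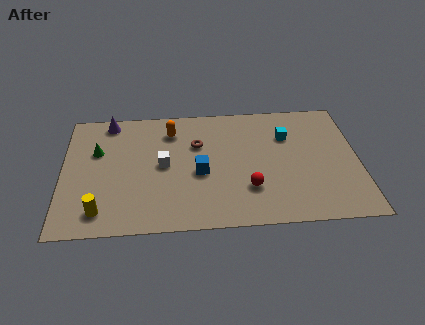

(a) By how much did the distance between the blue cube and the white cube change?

-4.3

The distance was about 6.2 in the first image and 1.9 in the second, so they moved 4.3 units closer together.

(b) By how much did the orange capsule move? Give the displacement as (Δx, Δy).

(0.7, 2.9)

From the two frames, the orange capsule sits at roughly (4.7, 4.2) before and (5.4, 7.1) after.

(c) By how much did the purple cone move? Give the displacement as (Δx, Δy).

(-0.4, 1.6)

The purple cone started near (2.7, 6.4) and ended near (2.3, 8.0).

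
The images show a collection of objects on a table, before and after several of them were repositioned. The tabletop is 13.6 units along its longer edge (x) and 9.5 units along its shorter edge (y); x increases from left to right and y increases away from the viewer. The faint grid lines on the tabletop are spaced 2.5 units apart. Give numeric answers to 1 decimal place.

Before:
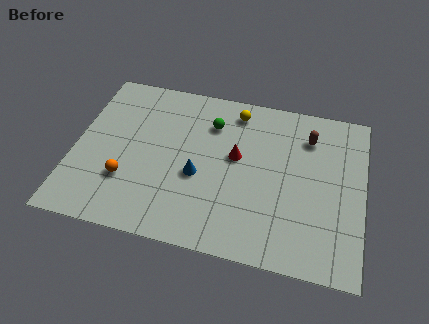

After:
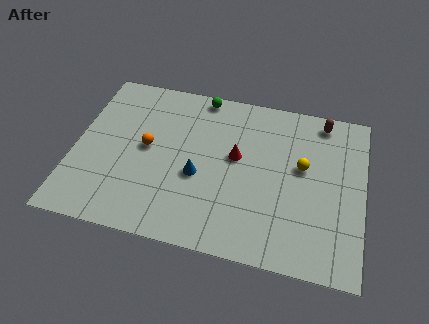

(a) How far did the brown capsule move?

1.3

The brown capsule was near (10.9, 7.3) before and (11.5, 8.4) after, so it travelled √(0.6² + 1.1²) ≈ 1.3 units.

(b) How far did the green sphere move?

1.7

From (6.3, 7.1) to (5.7, 8.7), the green sphere covered √(0.6² + 1.6²) ≈ 1.7 units.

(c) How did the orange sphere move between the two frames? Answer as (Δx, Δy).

(0.8, 2.1)

From the two frames, the orange sphere sits at roughly (2.6, 2.9) before and (3.4, 5.0) after.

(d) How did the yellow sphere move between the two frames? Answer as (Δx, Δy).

(3.3, -2.6)

The yellow sphere started near (7.4, 8.1) and ended near (10.7, 5.5).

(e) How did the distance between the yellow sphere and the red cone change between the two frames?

+0.4

The distance was about 2.7 in the first image and 3.1 in the second, so they moved 0.4 units further apart.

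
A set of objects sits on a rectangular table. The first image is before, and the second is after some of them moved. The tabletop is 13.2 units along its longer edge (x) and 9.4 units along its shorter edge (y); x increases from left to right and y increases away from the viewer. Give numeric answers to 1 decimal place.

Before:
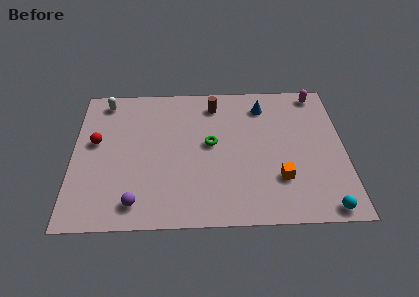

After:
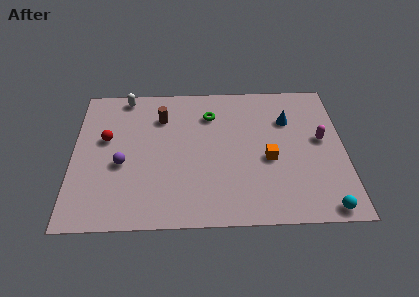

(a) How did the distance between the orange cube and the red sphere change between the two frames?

-1.2

They were about 9.3 units apart before and 8.1 after — 1.2 units closer together.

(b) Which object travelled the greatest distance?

the magenta capsule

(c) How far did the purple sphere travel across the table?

2.6

The purple sphere was near (3.1, 1.4) before and (2.4, 3.9) after, so it travelled √(0.7² + 2.5²) ≈ 2.6 units.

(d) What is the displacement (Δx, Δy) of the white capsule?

(1.0, 0.3)

The white capsule was at about (1.5, 8.2) and moved to about (2.5, 8.5).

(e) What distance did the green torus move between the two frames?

2.0

The green torus moved from about (6.7, 5.1) to (6.7, 7.1), a distance of √(0.0² + 2.0²) ≈ 2.0.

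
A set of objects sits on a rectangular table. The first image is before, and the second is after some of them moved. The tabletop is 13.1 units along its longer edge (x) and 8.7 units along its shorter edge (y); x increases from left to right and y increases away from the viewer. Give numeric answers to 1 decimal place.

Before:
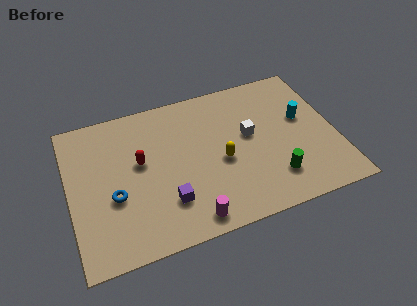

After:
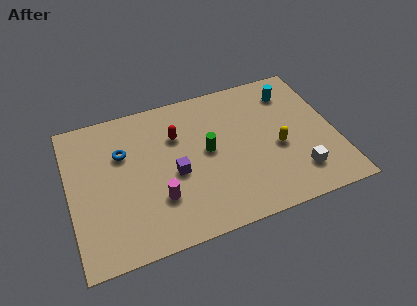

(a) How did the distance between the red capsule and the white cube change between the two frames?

+1.5

The distance was about 5.4 in the first image and 6.9 in the second, so they moved 1.5 units further apart.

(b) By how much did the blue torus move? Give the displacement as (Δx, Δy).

(0.6, 2.4)

The blue torus was at about (2.1, 3.4) and moved to about (2.7, 5.8).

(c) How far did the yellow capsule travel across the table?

2.8

The yellow capsule moved from about (7.4, 3.8) to (10.2, 3.7), a distance of √(2.8² + 0.1²) ≈ 2.8.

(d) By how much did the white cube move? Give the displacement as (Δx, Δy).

(2.1, -3.0)

From the two frames, the white cube sits at roughly (8.9, 4.9) before and (11.0, 1.9) after.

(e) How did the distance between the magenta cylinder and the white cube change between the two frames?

+1.7

The distance was about 5.1 in the first image and 6.8 in the second, so they moved 1.7 units further apart.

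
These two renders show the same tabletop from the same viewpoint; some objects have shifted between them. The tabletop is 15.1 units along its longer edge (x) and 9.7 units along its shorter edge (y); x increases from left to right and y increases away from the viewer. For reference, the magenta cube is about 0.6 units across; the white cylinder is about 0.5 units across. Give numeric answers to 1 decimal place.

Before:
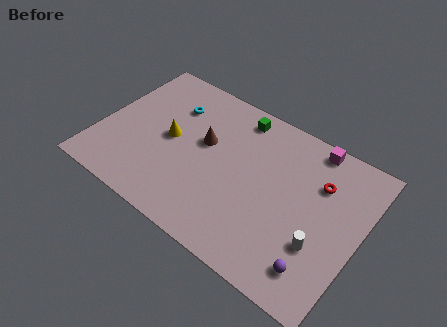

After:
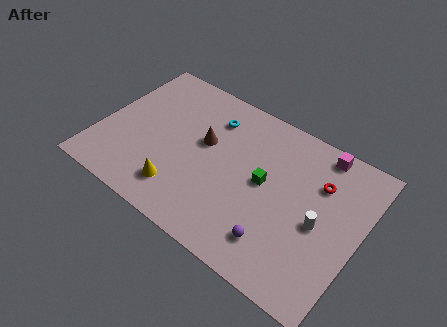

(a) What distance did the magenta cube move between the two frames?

0.5

From (11.7, 8.8) to (12.2, 8.7), the magenta cube covered √(0.5² + 0.1²) ≈ 0.5 units.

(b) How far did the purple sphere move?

2.3

The purple sphere was near (13.2, 1.8) before and (10.9, 2.0) after, so it travelled √(2.3² + 0.2²) ≈ 2.3 units.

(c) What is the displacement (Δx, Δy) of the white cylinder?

(-0.2, 1.2)

The white cylinder started near (13.1, 3.2) and ended near (12.9, 4.4).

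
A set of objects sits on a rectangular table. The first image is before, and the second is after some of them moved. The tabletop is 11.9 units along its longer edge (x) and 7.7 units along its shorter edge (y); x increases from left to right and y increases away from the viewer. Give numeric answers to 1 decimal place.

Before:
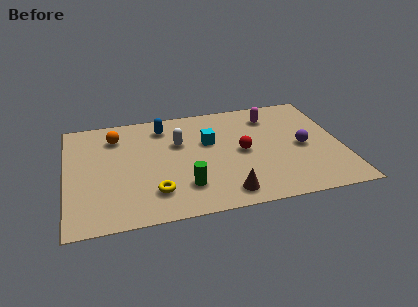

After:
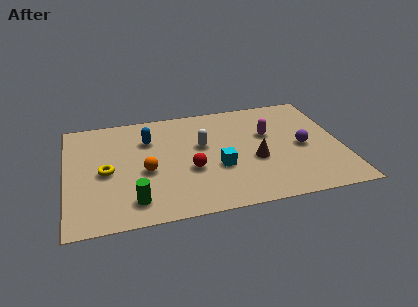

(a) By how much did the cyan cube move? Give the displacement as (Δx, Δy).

(0.3, -1.9)

From the two frames, the cyan cube sits at roughly (6.2, 4.8) before and (6.5, 2.9) after.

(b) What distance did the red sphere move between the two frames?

2.4

The red sphere moved from about (7.6, 3.8) to (5.3, 3.0), a distance of √(2.3² + 0.8²) ≈ 2.4.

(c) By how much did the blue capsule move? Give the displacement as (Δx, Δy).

(-0.7, -0.8)

From the two frames, the blue capsule sits at roughly (4.3, 6.3) before and (3.6, 5.5) after.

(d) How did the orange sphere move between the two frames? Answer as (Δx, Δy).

(1.2, -2.7)

From the two frames, the orange sphere sits at roughly (2.2, 6.0) before and (3.4, 3.3) after.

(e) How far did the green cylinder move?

2.3

From (5.0, 1.9) to (2.8, 1.4), the green cylinder covered √(2.2² + 0.5²) ≈ 2.3 units.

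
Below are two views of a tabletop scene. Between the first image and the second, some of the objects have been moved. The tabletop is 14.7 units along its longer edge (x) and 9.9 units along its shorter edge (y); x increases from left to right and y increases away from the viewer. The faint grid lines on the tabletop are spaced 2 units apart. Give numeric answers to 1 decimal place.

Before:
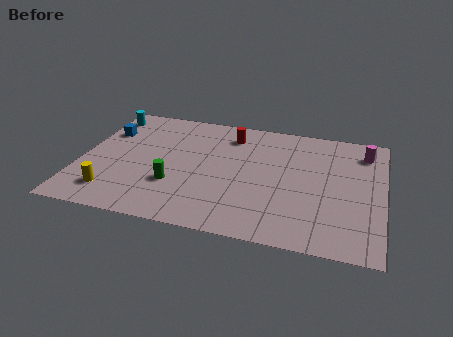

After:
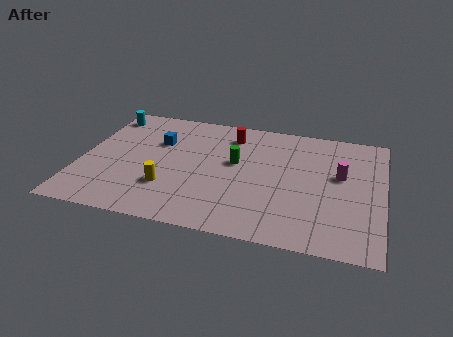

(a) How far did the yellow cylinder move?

2.8

From (1.8, 1.9) to (4.4, 2.9), the yellow cylinder covered √(2.6² + 1.0²) ≈ 2.8 units.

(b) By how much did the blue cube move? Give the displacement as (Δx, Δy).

(2.6, -0.3)

The blue cube was at about (1.0, 6.9) and moved to about (3.6, 6.6).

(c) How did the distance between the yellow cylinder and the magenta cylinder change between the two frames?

-4.7

Before: roughly 13.4 units apart; after: 8.7. That's 4.7 units closer together.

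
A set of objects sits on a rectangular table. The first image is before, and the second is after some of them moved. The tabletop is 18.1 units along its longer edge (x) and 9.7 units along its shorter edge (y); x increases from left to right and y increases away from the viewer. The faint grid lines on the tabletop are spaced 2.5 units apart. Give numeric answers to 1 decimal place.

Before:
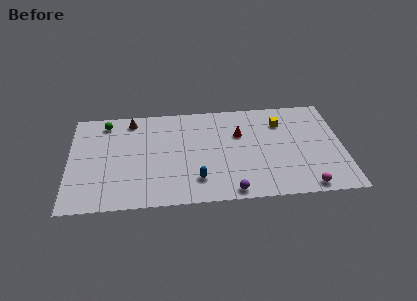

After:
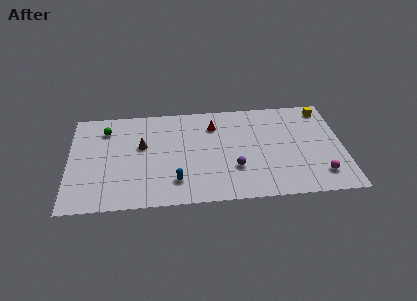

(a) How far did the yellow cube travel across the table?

3.1

The yellow cube was near (14.1, 7.3) before and (17.0, 8.4) after, so it travelled √(2.9² + 1.1²) ≈ 3.1 units.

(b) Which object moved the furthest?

the yellow cube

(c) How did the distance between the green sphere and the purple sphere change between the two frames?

-1.4

The distance was about 11.0 in the first image and 9.6 in the second, so they moved 1.4 units closer together.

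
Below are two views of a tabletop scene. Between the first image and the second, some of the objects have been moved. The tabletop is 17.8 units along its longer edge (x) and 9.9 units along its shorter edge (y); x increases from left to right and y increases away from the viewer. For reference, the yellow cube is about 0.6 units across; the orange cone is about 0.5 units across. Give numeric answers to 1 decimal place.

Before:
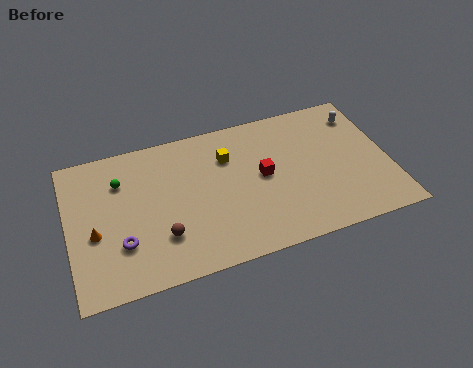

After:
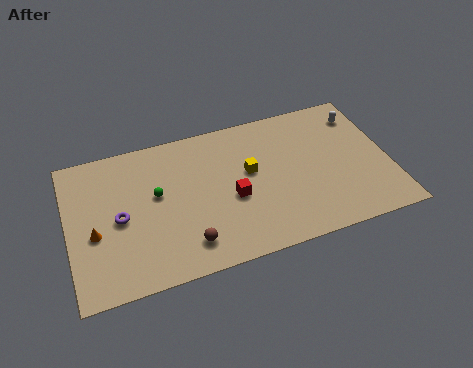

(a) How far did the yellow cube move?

1.8

The yellow cube moved from about (9.0, 7.1) to (10.1, 5.7), a distance of √(1.1² + 1.4²) ≈ 1.8.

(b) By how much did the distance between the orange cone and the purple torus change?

-0.3

The distance was about 1.8 in the first image and 1.5 in the second, so they moved 0.3 units closer together.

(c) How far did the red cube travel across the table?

2.1

The red cube moved from about (10.8, 5.2) to (9.0, 4.2), a distance of √(1.8² + 1.0²) ≈ 2.1.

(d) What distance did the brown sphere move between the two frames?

1.6

From (5.0, 2.8) to (6.3, 1.9), the brown sphere covered √(1.3² + 0.9²) ≈ 1.6 units.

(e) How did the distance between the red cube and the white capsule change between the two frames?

+2.1

The distance was about 6.4 in the first image and 8.5 in the second, so they moved 2.1 units further apart.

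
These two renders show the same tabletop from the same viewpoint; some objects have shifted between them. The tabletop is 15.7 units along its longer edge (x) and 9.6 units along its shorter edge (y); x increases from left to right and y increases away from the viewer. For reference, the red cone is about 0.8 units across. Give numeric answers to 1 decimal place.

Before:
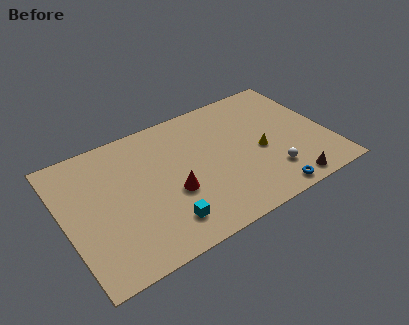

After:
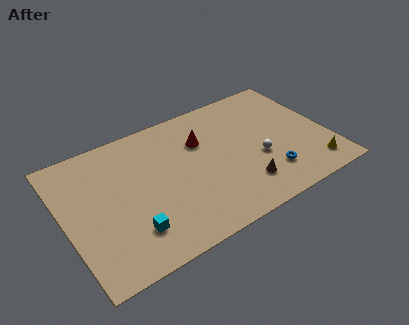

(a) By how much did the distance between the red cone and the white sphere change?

-1.7

They were about 5.9 units apart before and 4.2 after — 1.7 units closer together.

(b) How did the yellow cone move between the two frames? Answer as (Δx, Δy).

(2.8, -2.6)

The yellow cone started near (11.6, 4.2) and ended near (14.4, 1.6).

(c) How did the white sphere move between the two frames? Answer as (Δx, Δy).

(-0.5, 1.4)

From the two frames, the white sphere sits at roughly (11.9, 2.3) before and (11.4, 3.7) after.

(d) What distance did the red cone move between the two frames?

3.6

The red cone was near (6.2, 3.7) before and (8.4, 6.6) after, so it travelled √(2.2² + 2.9²) ≈ 3.6 units.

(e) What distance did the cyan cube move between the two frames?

1.9

The cyan cube moved from about (5.4, 1.9) to (3.5, 2.3), a distance of √(1.9² + 0.4²) ≈ 1.9.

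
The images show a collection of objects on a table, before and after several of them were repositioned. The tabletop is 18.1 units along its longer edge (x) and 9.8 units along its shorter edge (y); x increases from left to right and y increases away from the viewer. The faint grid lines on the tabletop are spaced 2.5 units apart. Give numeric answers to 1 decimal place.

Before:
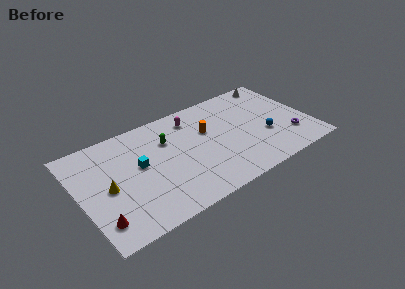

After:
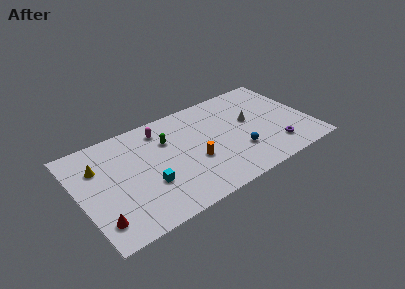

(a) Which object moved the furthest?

the white cone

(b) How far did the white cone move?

4.2

From (16.3, 8.8) to (13.6, 5.6), the white cone covered √(2.7² + 3.2²) ≈ 4.2 units.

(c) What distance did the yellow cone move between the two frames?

2.3

From (2.1, 4.6) to (1.7, 6.9), the yellow cone covered √(0.4² + 2.3²) ≈ 2.3 units.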